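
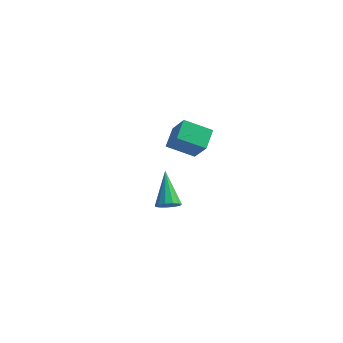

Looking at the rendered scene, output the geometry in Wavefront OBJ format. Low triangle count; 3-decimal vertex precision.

v 1.023 -4.676 0.518
v 1.528 -4.249 0.291
v 0.317 -3.124 1.862
v 1.217 -4.187 0.056
v 0.844 -4.281 -0.031
v 0.528 -4.5 0.055
v 0.369 -4.774 0.289
v 0.417 -5.018 0.596
v 0.657 -5.153 0.877
v 1.014 -5.136 1.045
v 1.373 -4.973 1.046
v 1.621 -4.716 0.879
v 1.679 -4.446 0.597
v 0.043 2.574 -1.632
v -1.524 2.198 -0.875
v 0.022 3.817 -1.057
v -1.545 3.441 -0.301
v 0.925 1.899 -0.139
v -0.642 1.523 0.617
v 0.904 3.142 0.435
v -0.663 2.766 1.192
f 2 1 4
f 2 4 3
f 4 1 5
f 4 5 3
f 5 1 6
f 5 6 3
f 6 1 7
f 6 7 3
f 7 1 8
f 7 8 3
f 8 1 9
f 8 9 3
f 9 1 10
f 9 10 3
f 10 1 11
f 10 11 3
f 11 1 12
f 11 12 3
f 12 1 13
f 12 13 3
f 13 1 2
f 13 2 3
f 15 17 14
f 18 15 14
f 14 17 16
f 16 18 14
f 15 21 17
f 19 15 18
f 19 21 15
f 17 21 16
f 20 18 16
f 16 21 20
f 20 19 18
f 21 19 20



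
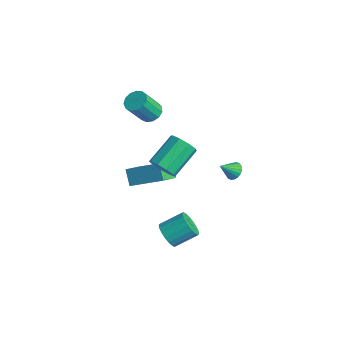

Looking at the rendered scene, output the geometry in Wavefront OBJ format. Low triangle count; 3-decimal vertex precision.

v -2.776 -1.871 2.093
v -2.073 -1.777 2.122
v -2.001 -2.755 3.536
v -2.704 -2.849 3.507
v -2.235 -1.48 2.336
v -2.163 -2.458 3.749
v -2.569 -1.308 2.472
v -2.497 -2.285 3.886
v -2.969 -1.314 2.488
v -2.897 -2.291 3.902
v -3.308 -1.497 2.379
v -3.235 -2.474 3.793
v -3.477 -1.799 2.179
v -3.405 -2.776 3.593
v -3.424 -2.124 1.952
v -3.352 -3.101 3.365
v -3.166 -2.369 1.769
v -3.093 -3.346 3.183
v -2.783 -2.455 1.69
v -2.711 -3.433 3.103
v -2.399 -2.357 1.738
v -2.326 -3.334 3.152
v -2.134 -2.104 1.9
v -2.062 -3.081 3.313
v -0.88 -2.274 -1.122
v -0.635 -2.672 -0.399
v -1.155 -1.023 0.684
v -1.4 -0.626 -0.038
v -0.182 -2.377 -0.63
v -0.702 -0.728 0.453
v -0.055 -2.034 -1.091
v -0.575 -0.386 -0.008
v -0.314 -1.803 -1.566
v -0.834 -0.155 -0.483
v -0.838 -1.793 -1.833
v -1.358 -0.145 -0.75
v -1.382 -2.008 -1.767
v -1.902 -0.36 -0.684
v -1.691 -2.347 -1.399
v -2.211 -0.699 -0.316
v -1.62 -2.653 -0.901
v -2.14 -1.004 0.182
v -1.203 -2.781 -0.506
v -1.723 -1.132 0.577
v -3.723 -1.905 -4.791
v -3.194 -3.015 -4.121
v -4.448 -1.752 -3.965
v -3.92 -2.862 -3.295
v -2.28 -0.598 -3.765
v -1.752 -1.708 -3.095
v -3.006 -0.445 -2.939
v -2.477 -1.555 -2.269
v 3.304 -4.35 -2.448
v 3.817 -4.783 -2.012
v 4.189 -3.602 -1.277
v 3.676 -3.17 -1.712
v 4.017 -4.676 -2.286
v 4.389 -3.495 -1.551
v 4.076 -4.503 -2.592
v 4.448 -3.323 -1.857
v 3.982 -4.301 -2.87
v 4.354 -3.12 -2.134
v 3.754 -4.109 -3.064
v 4.126 -2.928 -2.328
v 3.437 -3.964 -3.135
v 3.808 -2.783 -2.4
v 3.093 -3.896 -3.071
v 3.465 -2.715 -2.336
v 2.791 -3.918 -2.883
v 3.163 -2.737 -2.148
v 2.591 -4.025 -2.609
v 2.963 -2.844 -1.874
v 2.532 -4.197 -2.303
v 2.904 -3.017 -1.568
v 2.626 -4.4 -2.026
v 2.998 -3.219 -1.29
v 2.854 -4.592 -1.832
v 3.226 -3.411 -1.096
v 3.172 -4.737 -1.76
v 3.543 -3.556 -1.025
v 3.515 -4.805 -1.824
v 3.887 -3.624 -1.089
v 1.778 0.591 -0.535
v 2.349 0.496 -0.569
v 1.682 -0.231 0.175
v 2.33 0.665 -0.375
v 2.202 0.82 -0.213
v 1.99 0.929 -0.115
v 1.736 0.972 -0.1
v 1.49 0.939 -0.171
v 1.301 0.837 -0.314
v 1.206 0.686 -0.501
v 1.225 0.516 -0.695
v 1.353 0.362 -0.857
v 1.565 0.252 -0.955
v 1.82 0.21 -0.97
v 2.065 0.243 -0.899
v 2.254 0.345 -0.756
f 2 1 5
f 2 5 3
f 3 5 6
f 3 6 4
f 5 1 7
f 5 7 6
f 6 7 8
f 6 8 4
f 7 1 9
f 7 9 8
f 8 9 10
f 8 10 4
f 9 1 11
f 9 11 10
f 10 11 12
f 10 12 4
f 11 1 13
f 11 13 12
f 12 13 14
f 12 14 4
f 13 1 15
f 13 15 14
f 14 15 16
f 14 16 4
f 15 1 17
f 15 17 16
f 16 17 18
f 16 18 4
f 17 1 19
f 17 19 18
f 18 19 20
f 18 20 4
f 19 1 21
f 19 21 20
f 20 21 22
f 20 22 4
f 21 1 23
f 21 23 22
f 22 23 24
f 22 24 4
f 23 1 2
f 23 2 24
f 24 2 3
f 24 3 4
f 26 25 29
f 26 29 27
f 27 29 30
f 27 30 28
f 29 25 31
f 29 31 30
f 30 31 32
f 30 32 28
f 31 25 33
f 31 33 32
f 32 33 34
f 32 34 28
f 33 25 35
f 33 35 34
f 34 35 36
f 34 36 28
f 35 25 37
f 35 37 36
f 36 37 38
f 36 38 28
f 37 25 39
f 37 39 38
f 38 39 40
f 38 40 28
f 39 25 41
f 39 41 40
f 40 41 42
f 40 42 28
f 41 25 43
f 41 43 42
f 42 43 44
f 42 44 28
f 43 25 26
f 43 26 44
f 44 26 27
f 44 27 28
f 46 48 45
f 49 46 45
f 45 48 47
f 47 49 45
f 46 52 48
f 50 46 49
f 50 52 46
f 48 52 47
f 51 49 47
f 47 52 51
f 51 50 49
f 52 50 51
f 54 53 57
f 54 57 55
f 55 57 58
f 55 58 56
f 57 53 59
f 57 59 58
f 58 59 60
f 58 60 56
f 59 53 61
f 59 61 60
f 60 61 62
f 60 62 56
f 61 53 63
f 61 63 62
f 62 63 64
f 62 64 56
f 63 53 65
f 63 65 64
f 64 65 66
f 64 66 56
f 65 53 67
f 65 67 66
f 66 67 68
f 66 68 56
f 67 53 69
f 67 69 68
f 68 69 70
f 68 70 56
f 69 53 71
f 69 71 70
f 70 71 72
f 70 72 56
f 71 53 73
f 71 73 72
f 72 73 74
f 72 74 56
f 73 53 75
f 73 75 74
f 74 75 76
f 74 76 56
f 75 53 77
f 75 77 76
f 76 77 78
f 76 78 56
f 77 53 79
f 77 79 78
f 78 79 80
f 78 80 56
f 79 53 81
f 79 81 80
f 80 81 82
f 80 82 56
f 81 53 54
f 81 54 82
f 82 54 55
f 82 55 56
f 84 83 86
f 84 86 85
f 86 83 87
f 86 87 85
f 87 83 88
f 87 88 85
f 88 83 89
f 88 89 85
f 89 83 90
f 89 90 85
f 90 83 91
f 90 91 85
f 91 83 92
f 91 92 85
f 92 83 93
f 92 93 85
f 93 83 94
f 93 94 85
f 94 83 95
f 94 95 85
f 95 83 96
f 95 96 85
f 96 83 97
f 96 97 85
f 97 83 98
f 97 98 85
f 98 83 84
f 98 84 85



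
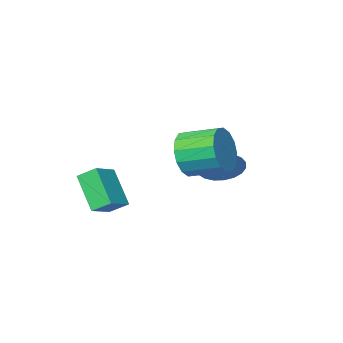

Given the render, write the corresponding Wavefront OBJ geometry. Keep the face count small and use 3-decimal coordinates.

v 2.764 -3.093 -2.24
v 2.688 -4.335 -0.885
v 3.816 -2.612 -1.74
v 3.74 -3.854 -0.385
v 3.28 -3.686 -2.755
v 3.204 -4.928 -1.4
v 4.332 -3.205 -2.255
v 4.256 -4.447 -0.9
v 1.171 -1.548 0.601
v 1.751 -1.438 1.505
v 0.81 -0.242 1.964
v 0.229 -0.352 1.059
v 1.998 -1.102 1.133
v 1.056 0.095 1.591
v 2.023 -0.885 0.618
v 1.081 0.312 1.077
v 1.819 -0.846 0.099
v 0.878 0.351 0.558
v 1.442 -0.995 -0.286
v 0.501 0.202 0.173
v 0.992 -1.292 -0.433
v 0.051 -0.095 0.026
v 0.59 -1.658 -0.304
v -0.351 -0.462 0.155
v 0.344 -1.995 0.069
v -0.598 -0.798 0.527
v 0.319 -2.212 0.583
v -0.623 -1.015 1.042
v 0.522 -2.251 1.102
v -0.419 -1.054 1.561
v 0.899 -2.102 1.487
v -0.042 -0.905 1.946
v 1.349 -1.805 1.634
v 0.408 -0.608 2.093
v -1.094 -2.61 -0.983
v -0.59 -2.431 -0.15
v -1.626 -3.75 -0.417
v -0.943 -2.232 -0.081
v -1.322 -2.098 -0.167
v -1.662 -2.052 -0.395
v -1.904 -2.103 -0.724
v -2.005 -2.242 -1.098
v -1.949 -2.444 -1.453
v -1.745 -2.675 -1.726
v -1.429 -2.894 -1.87
v -1.054 -3.065 -1.862
v -0.686 -3.157 -1.701
v -0.389 -3.154 -1.416
v -0.214 -3.057 -1.057
v -0.19 -2.883 -0.684
v -0.323 -2.662 -0.364
f 2 4 1
f 5 2 1
f 1 4 3
f 3 5 1
f 2 8 4
f 6 2 5
f 6 8 2
f 4 8 3
f 7 5 3
f 3 8 7
f 7 6 5
f 8 6 7
f 10 9 13
f 10 13 11
f 11 13 14
f 11 14 12
f 13 9 15
f 13 15 14
f 14 15 16
f 14 16 12
f 15 9 17
f 15 17 16
f 16 17 18
f 16 18 12
f 17 9 19
f 17 19 18
f 18 19 20
f 18 20 12
f 19 9 21
f 19 21 20
f 20 21 22
f 20 22 12
f 21 9 23
f 21 23 22
f 22 23 24
f 22 24 12
f 23 9 25
f 23 25 24
f 24 25 26
f 24 26 12
f 25 9 27
f 25 27 26
f 26 27 28
f 26 28 12
f 27 9 29
f 27 29 28
f 28 29 30
f 28 30 12
f 29 9 31
f 29 31 30
f 30 31 32
f 30 32 12
f 31 9 33
f 31 33 32
f 32 33 34
f 32 34 12
f 33 9 10
f 33 10 34
f 34 10 11
f 34 11 12
f 36 35 38
f 36 38 37
f 38 35 39
f 38 39 37
f 39 35 40
f 39 40 37
f 40 35 41
f 40 41 37
f 41 35 42
f 41 42 37
f 42 35 43
f 42 43 37
f 43 35 44
f 43 44 37
f 44 35 45
f 44 45 37
f 45 35 46
f 45 46 37
f 46 35 47
f 46 47 37
f 47 35 48
f 47 48 37
f 48 35 49
f 48 49 37
f 49 35 50
f 49 50 37
f 50 35 51
f 50 51 37
f 51 35 36
f 51 36 37



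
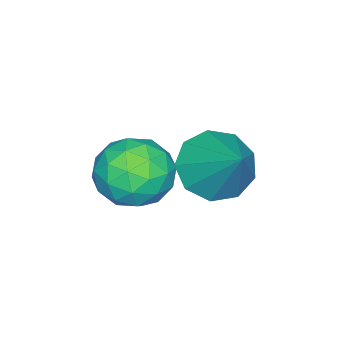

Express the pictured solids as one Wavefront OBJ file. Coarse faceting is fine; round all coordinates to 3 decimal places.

v -2.376 3.33 -0.323
v -1.848 3.515 -0.823
v -1.784 4.15 0.603
v -2.244 3.839 -0.858
v -2.701 3.926 -0.642
v -3.006 3.734 -0.277
v -3.016 3.353 0.067
v -2.726 2.962 0.228
v -2.273 2.743 0.132
v -1.867 2.799 -0.177
v -1.699 3.104 -0.554
v -2.242 2.622 -0.572
v -1.481 2.528 -0.389
v -2.279 1.432 -1.031
v -1.518 1.338 -0.848
v -2.058 1.395 -0.275
v -2.035 2.131 0.008
v -1.725 1.829 -1.428
v -1.702 2.565 -1.145
v -1.162 2.037 -0.918
v -1.367 1.769 -0.205
v -2.393 2.191 -1.215
v -2.598 1.923 -0.502
v -1.858 2.679 -0.44
v -1.902 1.281 -0.98
v -2.219 1.314 -0.643
v -1.772 1.259 -0.536
v -2.183 2.446 -0.207
v -1.736 2.39 -0.099
v -2.075 1.725 -0.032
v -2.024 1.57 -1.321
v -1.577 1.514 -1.213
v -1.988 2.701 -0.884
v -1.541 2.646 -0.777
v -1.685 2.235 -1.388
v -1.223 2.336 -0.643
v -1.245 1.636 -0.913
v -1.367 1.925 -1.254
v -1.353 2.358 -1.088
v -1.344 2.178 -0.224
v -1.366 1.478 -0.494
v -1.683 1.512 -0.158
v -1.669 1.944 0.009
v -1.156 1.89 -0.535
v -2.394 2.482 -0.926
v -2.416 1.782 -1.196
v -2.091 2.016 -1.429
v -2.077 2.448 -1.262
v -2.515 2.324 -0.507
v -2.537 1.624 -0.777
v -2.407 1.602 -0.332
v -2.393 2.035 -0.166
v -2.604 2.07 -0.885
f 2 1 4
f 2 4 3
f 4 1 5
f 4 5 3
f 5 1 6
f 5 6 3
f 6 1 7
f 6 7 3
f 7 1 8
f 7 8 3
f 8 1 9
f 8 9 3
f 9 1 10
f 9 10 3
f 10 1 11
f 10 11 3
f 11 1 2
f 11 2 3
f 12 49 28
f 49 23 52
f 28 52 17
f 49 52 28
f 12 28 24
f 28 17 29
f 24 29 13
f 28 29 24
f 12 24 33
f 24 13 34
f 33 34 19
f 24 34 33
f 12 33 45
f 33 19 48
f 45 48 22
f 33 48 45
f 12 45 49
f 45 22 53
f 49 53 23
f 45 53 49
f 13 29 40
f 29 17 43
f 40 43 21
f 29 43 40
f 17 52 30
f 52 23 51
f 30 51 16
f 52 51 30
f 23 53 50
f 53 22 46
f 50 46 14
f 53 46 50
f 22 48 47
f 48 19 35
f 47 35 18
f 48 35 47
f 19 34 39
f 34 13 36
f 39 36 20
f 34 36 39
f 15 41 27
f 41 21 42
f 27 42 16
f 41 42 27
f 15 27 25
f 27 16 26
f 25 26 14
f 27 26 25
f 15 25 32
f 25 14 31
f 32 31 18
f 25 31 32
f 15 32 37
f 32 18 38
f 37 38 20
f 32 38 37
f 15 37 41
f 37 20 44
f 41 44 21
f 37 44 41
f 16 42 30
f 42 21 43
f 30 43 17
f 42 43 30
f 14 26 50
f 26 16 51
f 50 51 23
f 26 51 50
f 18 31 47
f 31 14 46
f 47 46 22
f 31 46 47
f 20 38 39
f 38 18 35
f 39 35 19
f 38 35 39
f 21 44 40
f 44 20 36
f 40 36 13
f 44 36 40



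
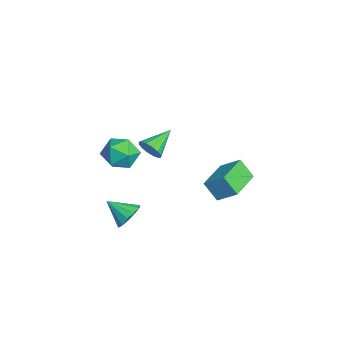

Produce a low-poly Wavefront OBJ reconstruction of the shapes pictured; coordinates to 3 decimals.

v 3.846 -1.741 -2.228
v 4.366 -1.507 -1.611
v 3.314 -2.759 -1.392
v 3.97 -1.254 -1.555
v 3.534 -1.155 -1.712
v 3.198 -1.243 -2.033
v 3.067 -1.489 -2.416
v 3.183 -1.814 -2.739
v 3.51 -2.117 -2.899
v 3.943 -2.3 -2.847
v 4.345 -2.305 -2.598
v 4.589 -2.132 -2.231
v 4.597 -1.834 -1.863
v -3.22 -0.84 -3.423
v -2.702 -0.362 -2.56
v -2.998 -2.458 -2.66
v -2.48 -1.98 -1.797
v -3.572 -1.819 -1.95
v -3.709 -0.818 -2.422
v -1.991 -2.002 -2.798
v -2.128 -1.001 -3.27
v -1.942 -1.08 -2.174
v -2.919 -0.967 -1.65
v -2.781 -1.853 -3.57
v -3.758 -1.74 -3.046
v 0.644 3.913 -2.8
v 0.203 3.304 -1.801
v 1.201 4.81 -2.008
v 0.76 4.201 -1.009
v 2.34 2.799 -2.731
v 1.899 2.19 -1.732
v 2.897 3.696 -1.939
v 2.456 3.087 -0.94
v 0.375 -0.279 -0.062
v 0.846 -0.212 0.478
v -0.575 0.899 0.622
v 0.961 0.031 0.219
v 0.918 0.19 -0.115
v 0.73 0.225 -0.435
v 0.447 0.124 -0.655
v 0.144 -0.085 -0.716
v -0.097 -0.345 -0.602
v -0.212 -0.588 -0.344
v -0.169 -0.748 -0.01
v 0.019 -0.782 0.31
v 0.303 -0.681 0.53
v 0.605 -0.473 0.592
f 2 1 4
f 2 4 3
f 4 1 5
f 4 5 3
f 5 1 6
f 5 6 3
f 6 1 7
f 6 7 3
f 7 1 8
f 7 8 3
f 8 1 9
f 8 9 3
f 9 1 10
f 9 10 3
f 10 1 11
f 10 11 3
f 11 1 12
f 11 12 3
f 12 1 13
f 12 13 3
f 13 1 2
f 13 2 3
f 14 25 19
f 14 19 15
f 14 15 21
f 14 21 24
f 14 24 25
f 15 19 23
f 19 25 18
f 25 24 16
f 24 21 20
f 21 15 22
f 17 23 18
f 17 18 16
f 17 16 20
f 17 20 22
f 17 22 23
f 18 23 19
f 16 18 25
f 20 16 24
f 22 20 21
f 23 22 15
f 27 29 26
f 30 27 26
f 26 29 28
f 28 30 26
f 27 33 29
f 31 27 30
f 31 33 27
f 29 33 28
f 32 30 28
f 28 33 32
f 32 31 30
f 33 31 32
f 35 34 37
f 35 37 36
f 37 34 38
f 37 38 36
f 38 34 39
f 38 39 36
f 39 34 40
f 39 40 36
f 40 34 41
f 40 41 36
f 41 34 42
f 41 42 36
f 42 34 43
f 42 43 36
f 43 34 44
f 43 44 36
f 44 34 45
f 44 45 36
f 45 34 46
f 45 46 36
f 46 34 47
f 46 47 36
f 47 34 35
f 47 35 36



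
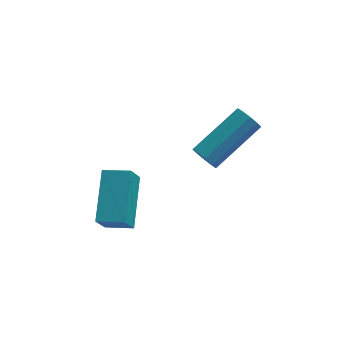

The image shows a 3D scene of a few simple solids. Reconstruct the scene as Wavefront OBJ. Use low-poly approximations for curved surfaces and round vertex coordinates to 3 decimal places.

v 0.166 -2.412 -1.884
v 0.514 -0.753 -0.899
v -0.753 -2.118 -2.055
v -0.405 -0.459 -1.07
v 0.485 -1.941 -2.79
v 0.833 -0.282 -1.805
v -0.434 -1.647 -2.961
v -0.086 0.012 -1.976
v 2.724 -2.008 0.853
v 3.062 -2.175 0.494
v 4.593 -1.179 1.468
v 4.256 -1.012 1.827
v 2.942 -1.893 0.394
v 4.473 -0.898 1.369
v 2.739 -1.656 0.47
v 4.27 -0.661 1.445
v 2.531 -1.552 0.692
v 4.062 -0.557 1.667
v 2.396 -1.623 0.975
v 3.928 -0.628 1.95
v 2.387 -1.841 1.212
v 3.918 -0.845 2.186
v 2.507 -2.122 1.311
v 4.038 -1.127 2.286
v 2.71 -2.359 1.235
v 4.241 -1.364 2.21
v 2.918 -2.463 1.013
v 4.449 -1.468 1.988
v 3.052 -2.392 0.73
v 4.584 -1.397 1.705
f 2 4 1
f 5 2 1
f 1 4 3
f 3 5 1
f 2 8 4
f 6 2 5
f 6 8 2
f 4 8 3
f 7 5 3
f 3 8 7
f 7 6 5
f 8 6 7
f 10 9 13
f 10 13 11
f 11 13 14
f 11 14 12
f 13 9 15
f 13 15 14
f 14 15 16
f 14 16 12
f 15 9 17
f 15 17 16
f 16 17 18
f 16 18 12
f 17 9 19
f 17 19 18
f 18 19 20
f 18 20 12
f 19 9 21
f 19 21 20
f 20 21 22
f 20 22 12
f 21 9 23
f 21 23 22
f 22 23 24
f 22 24 12
f 23 9 25
f 23 25 24
f 24 25 26
f 24 26 12
f 25 9 27
f 25 27 26
f 26 27 28
f 26 28 12
f 27 9 29
f 27 29 28
f 28 29 30
f 28 30 12
f 29 9 10
f 29 10 30
f 30 10 11
f 30 11 12



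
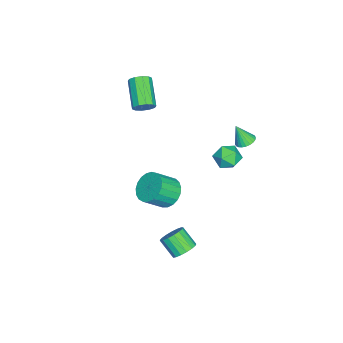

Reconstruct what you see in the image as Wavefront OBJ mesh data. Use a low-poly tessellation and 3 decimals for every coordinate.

v -2.609 -3.628 1.305
v -2.228 -4.112 1.54
v -3.71 -4.797 2.531
v -4.091 -4.312 2.295
v -2.202 -3.796 1.797
v -3.685 -4.481 2.787
v -2.332 -3.415 1.865
v -3.815 -4.1 2.856
v -2.568 -3.116 1.719
v -4.05 -3.801 2.71
v -2.819 -3.012 1.415
v -4.302 -3.697 2.406
v -2.99 -3.143 1.069
v -4.472 -3.828 2.06
v -3.015 -3.459 0.813
v -4.498 -4.144 1.803
v -2.885 -3.84 0.744
v -4.368 -4.525 1.735
v -2.65 -4.139 0.89
v -4.132 -4.824 1.881
v -2.398 -4.243 1.194
v -3.881 -4.928 2.185
v -1.964 2.159 0.465
v -1.565 1.757 0.267
v -1.936 1.621 1.615
v -1.424 1.928 0.344
v -1.365 2.133 0.439
v -1.397 2.343 0.537
v -1.516 2.525 0.625
v -1.703 2.651 0.689
v -1.929 2.702 0.718
v -2.161 2.67 0.709
v -2.363 2.561 0.663
v -2.504 2.391 0.586
v -2.563 2.185 0.492
v -2.53 1.975 0.393
v -2.412 1.793 0.305
v -2.225 1.667 0.241
v -1.998 1.616 0.212
v -1.767 1.648 0.221
v -1.653 1.667 0.192
v -0.869 1.919 0.41
v -1.131 0.961 -0.87
v -0.347 1.213 -0.652
v -0.772 0.666 -0.156
v -1.094 1.103 0.501
v -0.906 1.777 -0.961
v -1.228 2.214 -0.304
v -0.407 1.987 -0.303
v -0.324 1.301 0.195
v -1.676 1.579 -0.655
v -1.593 0.893 -0.157
v 2.25 -0.889 -0.898
v 3.03 -0.384 -1.039
v 3.731 -1.207 -0.102
v 2.95 -1.711 0.038
v 2.861 -0.192 -0.743
v 3.562 -1.015 0.193
v 2.586 -0.12 -0.475
v 3.287 -0.943 0.462
v 2.253 -0.181 -0.279
v 2.954 -1.004 0.657
v 1.92 -0.365 -0.191
v 2.62 -1.188 0.745
v 1.643 -0.639 -0.225
v 2.344 -1.462 0.712
v 1.472 -0.956 -0.375
v 2.172 -1.779 0.561
v 1.434 -1.262 -0.616
v 2.135 -2.085 0.32
v 1.538 -1.503 -0.906
v 2.239 -2.326 0.031
v 1.765 -1.638 -1.194
v 2.466 -2.461 -0.258
v 2.076 -1.643 -1.431
v 2.776 -2.466 -0.495
v 2.416 -1.518 -1.576
v 3.117 -2.341 -0.64
v 2.728 -1.284 -1.604
v 3.429 -2.107 -0.668
v 2.957 -0.982 -1.51
v 3.658 -1.805 -0.573
v 3.064 -0.663 -1.31
v 3.765 -1.486 -0.373
v 3.69 0.416 -4.171
v 4.35 0.429 -3.86
v 3.97 -0.383 -3.018
v 3.31 -0.396 -3.329
v 4.175 0.683 -3.695
v 3.795 -0.13 -2.853
v 3.889 0.875 -3.639
v 3.509 0.062 -2.797
v 3.557 0.962 -3.705
v 3.177 0.149 -2.863
v 3.255 0.924 -3.877
v 2.875 0.112 -3.035
v 3.054 0.77 -4.117
v 2.674 -0.043 -3.275
v 2.998 0.534 -4.369
v 2.617 -0.278 -3.528
v 3.1 0.272 -4.576
v 2.72 -0.54 -3.734
v 3.338 0.043 -4.69
v 2.958 -0.769 -3.848
v 3.656 -0.101 -4.685
v 3.276 -0.913 -3.843
v 3.982 -0.126 -4.562
v 3.602 -0.939 -3.721
v 4.242 -0.027 -4.35
v 3.861 -0.84 -3.508
v 4.374 0.173 -4.096
v 3.994 -0.639 -3.255
f 2 1 5
f 2 5 3
f 3 5 6
f 3 6 4
f 5 1 7
f 5 7 6
f 6 7 8
f 6 8 4
f 7 1 9
f 7 9 8
f 8 9 10
f 8 10 4
f 9 1 11
f 9 11 10
f 10 11 12
f 10 12 4
f 11 1 13
f 11 13 12
f 12 13 14
f 12 14 4
f 13 1 15
f 13 15 14
f 14 15 16
f 14 16 4
f 15 1 17
f 15 17 16
f 16 17 18
f 16 18 4
f 17 1 19
f 17 19 18
f 18 19 20
f 18 20 4
f 19 1 21
f 19 21 20
f 20 21 22
f 20 22 4
f 21 1 2
f 21 2 22
f 22 2 3
f 22 3 4
f 24 23 26
f 24 26 25
f 26 23 27
f 26 27 25
f 27 23 28
f 27 28 25
f 28 23 29
f 28 29 25
f 29 23 30
f 29 30 25
f 30 23 31
f 30 31 25
f 31 23 32
f 31 32 25
f 32 23 33
f 32 33 25
f 33 23 34
f 33 34 25
f 34 23 35
f 34 35 25
f 35 23 36
f 35 36 25
f 36 23 37
f 36 37 25
f 37 23 38
f 37 38 25
f 38 23 39
f 38 39 25
f 39 23 40
f 39 40 25
f 40 23 24
f 40 24 25
f 41 52 46
f 41 46 42
f 41 42 48
f 41 48 51
f 41 51 52
f 42 46 50
f 46 52 45
f 52 51 43
f 51 48 47
f 48 42 49
f 44 50 45
f 44 45 43
f 44 43 47
f 44 47 49
f 44 49 50
f 45 50 46
f 43 45 52
f 47 43 51
f 49 47 48
f 50 49 42
f 54 53 57
f 54 57 55
f 55 57 58
f 55 58 56
f 57 53 59
f 57 59 58
f 58 59 60
f 58 60 56
f 59 53 61
f 59 61 60
f 60 61 62
f 60 62 56
f 61 53 63
f 61 63 62
f 62 63 64
f 62 64 56
f 63 53 65
f 63 65 64
f 64 65 66
f 64 66 56
f 65 53 67
f 65 67 66
f 66 67 68
f 66 68 56
f 67 53 69
f 67 69 68
f 68 69 70
f 68 70 56
f 69 53 71
f 69 71 70
f 70 71 72
f 70 72 56
f 71 53 73
f 71 73 72
f 72 73 74
f 72 74 56
f 73 53 75
f 73 75 74
f 74 75 76
f 74 76 56
f 75 53 77
f 75 77 76
f 76 77 78
f 76 78 56
f 77 53 79
f 77 79 78
f 78 79 80
f 78 80 56
f 79 53 81
f 79 81 80
f 80 81 82
f 80 82 56
f 81 53 83
f 81 83 82
f 82 83 84
f 82 84 56
f 83 53 54
f 83 54 84
f 84 54 55
f 84 55 56
f 86 85 89
f 86 89 87
f 87 89 90
f 87 90 88
f 89 85 91
f 89 91 90
f 90 91 92
f 90 92 88
f 91 85 93
f 91 93 92
f 92 93 94
f 92 94 88
f 93 85 95
f 93 95 94
f 94 95 96
f 94 96 88
f 95 85 97
f 95 97 96
f 96 97 98
f 96 98 88
f 97 85 99
f 97 99 98
f 98 99 100
f 98 100 88
f 99 85 101
f 99 101 100
f 100 101 102
f 100 102 88
f 101 85 103
f 101 103 102
f 102 103 104
f 102 104 88
f 103 85 105
f 103 105 104
f 104 105 106
f 104 106 88
f 105 85 107
f 105 107 106
f 106 107 108
f 106 108 88
f 107 85 109
f 107 109 108
f 108 109 110
f 108 110 88
f 109 85 111
f 109 111 110
f 110 111 112
f 110 112 88
f 111 85 86
f 111 86 112
f 112 86 87
f 112 87 88



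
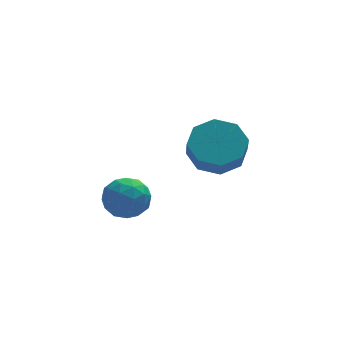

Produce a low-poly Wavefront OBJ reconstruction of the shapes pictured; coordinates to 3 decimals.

v 3.023 3.265 3.266
v 3.845 3.771 3.727
v 3.72 3.2 4.576
v 2.897 2.695 4.114
v 3.129 4.141 3.87
v 3.004 3.571 4.719
v 2.351 3.999 3.659
v 2.225 3.429 4.508
v 1.966 3.427 3.218
v 1.84 2.856 4.066
v 2.2 2.76 2.804
v 2.075 2.189 3.653
v 2.916 2.389 2.661
v 2.791 1.819 3.51
v 3.695 2.531 2.872
v 3.569 1.961 3.721
v 4.08 3.104 3.314
v 3.954 2.533 4.162
v -0.254 1.044 3.816
v 0.06 0.673 3.079
v -1.58 0.667 3.441
v -1.266 0.296 2.704
v -1.091 -0.067 3.49
v -0.271 0.166 3.722
v -1.249 1.174 2.798
v -0.429 1.407 3.03
v -0.555 0.753 2.45
v -0.457 -0.013 2.877
v -1.063 1.353 3.643
v -0.965 0.587 4.07
v 0.02 0.892 3.48
v -1.54 0.448 3.04
v -1.437 0.235 3.502
v -1.252 0.017 3.068
v -0.175 0.594 3.858
v 0.009 0.376 3.425
v -0.667 -0.059 3.666
v -1.529 0.964 3.095
v -1.345 0.746 2.662
v -0.268 1.323 3.452
v -0.083 1.105 3.018
v -0.853 1.399 2.854
v -0.157 0.721 2.677
v -0.937 0.499 2.457
v -0.927 1.015 2.512
v -0.445 1.152 2.649
v -0.1 0.27 2.928
v -0.879 0.048 2.708
v -0.776 -0.165 3.17
v -0.295 -0.028 3.306
v -0.461 0.317 2.559
v -0.641 1.292 3.812
v -1.42 1.07 3.592
v -1.225 1.368 3.214
v -0.744 1.505 3.35
v -0.583 0.841 4.063
v -1.363 0.619 3.843
v -1.075 0.188 3.871
v -0.593 0.325 4.008
v -1.059 1.023 3.961
f 2 1 5
f 2 5 3
f 3 5 6
f 3 6 4
f 5 1 7
f 5 7 6
f 6 7 8
f 6 8 4
f 7 1 9
f 7 9 8
f 8 9 10
f 8 10 4
f 9 1 11
f 9 11 10
f 10 11 12
f 10 12 4
f 11 1 13
f 11 13 12
f 12 13 14
f 12 14 4
f 13 1 15
f 13 15 14
f 14 15 16
f 14 16 4
f 15 1 17
f 15 17 16
f 16 17 18
f 16 18 4
f 17 1 2
f 17 2 18
f 18 2 3
f 18 3 4
f 19 56 35
f 56 30 59
f 35 59 24
f 56 59 35
f 19 35 31
f 35 24 36
f 31 36 20
f 35 36 31
f 19 31 40
f 31 20 41
f 40 41 26
f 31 41 40
f 19 40 52
f 40 26 55
f 52 55 29
f 40 55 52
f 19 52 56
f 52 29 60
f 56 60 30
f 52 60 56
f 20 36 47
f 36 24 50
f 47 50 28
f 36 50 47
f 24 59 37
f 59 30 58
f 37 58 23
f 59 58 37
f 30 60 57
f 60 29 53
f 57 53 21
f 60 53 57
f 29 55 54
f 55 26 42
f 54 42 25
f 55 42 54
f 26 41 46
f 41 20 43
f 46 43 27
f 41 43 46
f 22 48 34
f 48 28 49
f 34 49 23
f 48 49 34
f 22 34 32
f 34 23 33
f 32 33 21
f 34 33 32
f 22 32 39
f 32 21 38
f 39 38 25
f 32 38 39
f 22 39 44
f 39 25 45
f 44 45 27
f 39 45 44
f 22 44 48
f 44 27 51
f 48 51 28
f 44 51 48
f 23 49 37
f 49 28 50
f 37 50 24
f 49 50 37
f 21 33 57
f 33 23 58
f 57 58 30
f 33 58 57
f 25 38 54
f 38 21 53
f 54 53 29
f 38 53 54
f 27 45 46
f 45 25 42
f 46 42 26
f 45 42 46
f 28 51 47
f 51 27 43
f 47 43 20
f 51 43 47



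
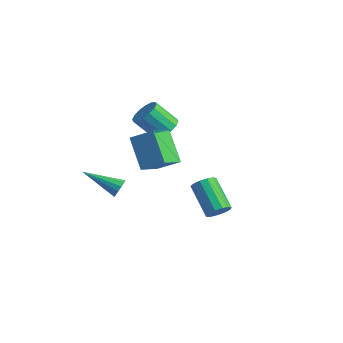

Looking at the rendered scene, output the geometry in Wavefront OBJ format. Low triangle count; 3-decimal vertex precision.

v 2.924 -0.574 1.541
v 3.298 -0.704 2.094
v 1.791 -0.217 3.231
v 1.416 -0.086 2.679
v 3.354 -0.335 2.01
v 1.847 0.152 3.147
v 3.274 -0.041 1.778
v 1.767 0.446 2.915
v 3.082 0.084 1.47
v 1.575 0.571 2.607
v 2.84 -0 1.185
v 1.333 0.487 2.323
v 2.625 -0.266 1.014
v 1.117 0.221 2.151
v 2.504 -0.63 1.009
v 0.997 -0.143 2.147
v 2.516 -0.976 1.174
v 1.009 -0.488 2.311
v 2.658 -1.194 1.455
v 1.151 -0.707 2.593
v 2.884 -1.215 1.764
v 1.377 -0.728 2.901
v 3.123 -1.032 2.002
v 1.616 -0.545 3.139
v -3.124 -1.416 0.573
v -2.792 -1.631 0.997
v -4.856 -2.364 1.447
v -2.898 -1.341 1.102
v -3.076 -1.074 1.039
v -3.269 -0.915 0.828
v -3.416 -0.916 0.536
v -3.47 -1.075 0.256
v -3.414 -1.343 0.076
v -3.266 -1.633 0.055
v -3.073 -1.855 0.197
v -2.896 -1.937 0.459
v -2.791 -1.854 0.758
v -1.63 -1.382 2.746
v -2.96 -0.852 4.2
v -1.949 0.063 1.929
v -3.278 0.592 3.383
v -0.602 -0.752 3.457
v -1.931 -0.223 4.911
v -0.92 0.692 2.64
v -2.25 1.222 4.094
v -3.378 2.119 3.239
v -2.727 2.184 3.765
v -3.63 1.506 4.968
v -4.282 1.441 4.441
v -2.946 2.557 3.81
v -3.849 1.879 5.013
v -3.281 2.812 3.703
v -4.185 2.135 4.905
v -3.642 2.882 3.47
v -4.546 2.204 4.673
v -3.932 2.747 3.176
v -4.836 2.069 4.379
v -4.074 2.444 2.899
v -4.978 1.766 4.102
v -4.03 2.054 2.712
v -4.933 1.376 3.915
v -3.811 1.681 2.667
v -4.714 1.003 3.87
v -3.475 1.425 2.775
v -4.379 0.748 3.977
v -3.114 1.356 3.007
v -4.018 0.678 4.21
v -2.824 1.491 3.301
v -3.728 0.813 4.504
v -2.682 1.794 3.578
v -3.586 1.116 4.781
f 2 1 5
f 2 5 3
f 3 5 6
f 3 6 4
f 5 1 7
f 5 7 6
f 6 7 8
f 6 8 4
f 7 1 9
f 7 9 8
f 8 9 10
f 8 10 4
f 9 1 11
f 9 11 10
f 10 11 12
f 10 12 4
f 11 1 13
f 11 13 12
f 12 13 14
f 12 14 4
f 13 1 15
f 13 15 14
f 14 15 16
f 14 16 4
f 15 1 17
f 15 17 16
f 16 17 18
f 16 18 4
f 17 1 19
f 17 19 18
f 18 19 20
f 18 20 4
f 19 1 21
f 19 21 20
f 20 21 22
f 20 22 4
f 21 1 23
f 21 23 22
f 22 23 24
f 22 24 4
f 23 1 2
f 23 2 24
f 24 2 3
f 24 3 4
f 26 25 28
f 26 28 27
f 28 25 29
f 28 29 27
f 29 25 30
f 29 30 27
f 30 25 31
f 30 31 27
f 31 25 32
f 31 32 27
f 32 25 33
f 32 33 27
f 33 25 34
f 33 34 27
f 34 25 35
f 34 35 27
f 35 25 36
f 35 36 27
f 36 25 37
f 36 37 27
f 37 25 26
f 37 26 27
f 39 41 38
f 42 39 38
f 38 41 40
f 40 42 38
f 39 45 41
f 43 39 42
f 43 45 39
f 41 45 40
f 44 42 40
f 40 45 44
f 44 43 42
f 45 43 44
f 47 46 50
f 47 50 48
f 48 50 51
f 48 51 49
f 50 46 52
f 50 52 51
f 51 52 53
f 51 53 49
f 52 46 54
f 52 54 53
f 53 54 55
f 53 55 49
f 54 46 56
f 54 56 55
f 55 56 57
f 55 57 49
f 56 46 58
f 56 58 57
f 57 58 59
f 57 59 49
f 58 46 60
f 58 60 59
f 59 60 61
f 59 61 49
f 60 46 62
f 60 62 61
f 61 62 63
f 61 63 49
f 62 46 64
f 62 64 63
f 63 64 65
f 63 65 49
f 64 46 66
f 64 66 65
f 65 66 67
f 65 67 49
f 66 46 68
f 66 68 67
f 67 68 69
f 67 69 49
f 68 46 70
f 68 70 69
f 69 70 71
f 69 71 49
f 70 46 47
f 70 47 71
f 71 47 48
f 71 48 49



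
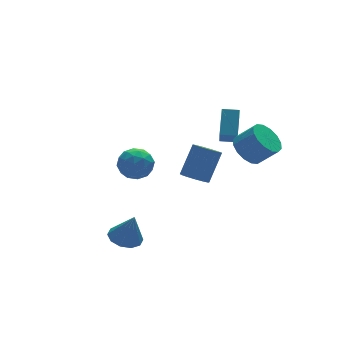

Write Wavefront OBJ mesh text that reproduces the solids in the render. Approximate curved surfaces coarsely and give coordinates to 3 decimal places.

v 2.427 -3.314 1.987
v 3.063 -2.479 1.977
v 3.909 -3.11 3.042
v 3.273 -3.946 3.053
v 2.683 -2.362 2.348
v 3.53 -2.993 3.413
v 2.235 -2.5 2.622
v 3.081 -3.132 3.688
v 1.838 -2.857 2.727
v 2.684 -3.488 3.792
v 1.599 -3.336 2.633
v 2.445 -3.967 3.698
v 1.581 -3.809 2.366
v 2.428 -4.44 3.431
v 1.791 -4.15 1.998
v 2.637 -4.781 3.063
v 2.17 -4.267 1.627
v 3.017 -4.898 2.692
v 2.619 -4.128 1.352
v 3.465 -4.76 2.418
v 3.016 -3.772 1.248
v 3.862 -4.403 2.313
v 3.255 -3.293 1.342
v 4.101 -3.924 2.407
v 3.272 -2.82 1.609
v 4.119 -3.451 2.674
v 3.17 -0.833 0.847
v 2.728 -1.685 2.013
v 2.348 -0.357 0.884
v 1.907 -1.209 2.05
v 3.893 0.329 1.97
v 3.452 -0.523 3.136
v 3.072 0.805 2.007
v 2.63 -0.047 3.173
v -1.548 3.482 -1.162
v -0.554 3.019 -1.028
v -1.806 2.501 -2.632
v -0.812 2.038 -2.498
v -1.628 1.811 -1.789
v -1.468 2.417 -0.88
v -0.892 3.103 -2.78
v -0.732 3.709 -1.871
v -0.149 2.785 -2.027
v -0.604 1.986 -1.415
v -1.756 3.534 -2.245
v -2.211 2.735 -1.633
v -1.028 3.336 -0.966
v -1.332 2.184 -2.694
v -1.811 2.05 -2.278
v -1.227 1.778 -2.199
v -1.565 2.983 -0.879
v -0.982 2.711 -0.8
v -1.612 2.001 -1.248
v -1.378 2.809 -2.86
v -0.795 2.537 -2.781
v -1.133 3.742 -1.461
v -0.549 3.47 -1.382
v -0.748 3.519 -2.412
v -0.206 2.927 -1.474
v -0.358 2.35 -2.339
v -0.405 2.976 -2.504
v -0.311 3.332 -1.97
v -0.474 2.458 -1.115
v -0.625 1.881 -1.979
v -1.104 1.748 -1.562
v -1.011 2.104 -1.028
v -0.235 2.32 -1.702
v -1.735 3.639 -1.681
v -1.886 3.062 -2.545
v -1.349 3.416 -2.632
v -1.256 3.772 -2.098
v -2.002 3.17 -1.321
v -2.154 2.593 -2.186
v -2.049 2.188 -1.69
v -1.955 2.544 -1.156
v -2.125 3.2 -1.958
v -3.861 -1.688 -3.996
v -2.924 -1.444 -4.151
v -3.479 -2.052 -2.264
v -3.222 -0.945 -3.981
v -3.764 -0.73 -3.816
v -4.343 -0.881 -3.72
v -4.737 -1.34 -3.73
v -4.797 -1.932 -3.841
v -4.499 -2.432 -4.011
v -3.958 -2.647 -4.176
v -3.379 -2.496 -4.271
v -2.984 -2.037 -4.262
v 0.72 -0.655 -1.431
v 1.41 -0.584 -1.906
v 2.489 0.045 -0.243
v 1.8 -0.025 0.231
v 1.192 -0.164 -1.924
v 2.272 0.465 -0.261
v 0.825 0.1 -1.785
v 1.904 0.73 -0.122
v 0.424 0.124 -1.534
v 1.503 0.754 0.129
v 0.118 -0.098 -1.251
v 1.197 0.531 0.412
v 0.002 -0.498 -1.025
v 1.081 0.132 0.638
v 0.115 -0.947 -0.928
v 1.194 -0.318 0.735
v 0.42 -1.304 -0.991
v 1.499 -0.674 0.672
v 0.82 -1.454 -1.194
v 1.899 -0.824 0.469
v 1.189 -1.351 -1.472
v 2.268 -0.721 0.191
v 1.409 -1.027 -1.737
v 2.488 -0.397 -0.074
f 2 1 5
f 2 5 3
f 3 5 6
f 3 6 4
f 5 1 7
f 5 7 6
f 6 7 8
f 6 8 4
f 7 1 9
f 7 9 8
f 8 9 10
f 8 10 4
f 9 1 11
f 9 11 10
f 10 11 12
f 10 12 4
f 11 1 13
f 11 13 12
f 12 13 14
f 12 14 4
f 13 1 15
f 13 15 14
f 14 15 16
f 14 16 4
f 15 1 17
f 15 17 16
f 16 17 18
f 16 18 4
f 17 1 19
f 17 19 18
f 18 19 20
f 18 20 4
f 19 1 21
f 19 21 20
f 20 21 22
f 20 22 4
f 21 1 23
f 21 23 22
f 22 23 24
f 22 24 4
f 23 1 25
f 23 25 24
f 24 25 26
f 24 26 4
f 25 1 2
f 25 2 26
f 26 2 3
f 26 3 4
f 28 30 27
f 31 28 27
f 27 30 29
f 29 31 27
f 28 34 30
f 32 28 31
f 32 34 28
f 30 34 29
f 33 31 29
f 29 34 33
f 33 32 31
f 34 32 33
f 35 72 51
f 72 46 75
f 51 75 40
f 72 75 51
f 35 51 47
f 51 40 52
f 47 52 36
f 51 52 47
f 35 47 56
f 47 36 57
f 56 57 42
f 47 57 56
f 35 56 68
f 56 42 71
f 68 71 45
f 56 71 68
f 35 68 72
f 68 45 76
f 72 76 46
f 68 76 72
f 36 52 63
f 52 40 66
f 63 66 44
f 52 66 63
f 40 75 53
f 75 46 74
f 53 74 39
f 75 74 53
f 46 76 73
f 76 45 69
f 73 69 37
f 76 69 73
f 45 71 70
f 71 42 58
f 70 58 41
f 71 58 70
f 42 57 62
f 57 36 59
f 62 59 43
f 57 59 62
f 38 64 50
f 64 44 65
f 50 65 39
f 64 65 50
f 38 50 48
f 50 39 49
f 48 49 37
f 50 49 48
f 38 48 55
f 48 37 54
f 55 54 41
f 48 54 55
f 38 55 60
f 55 41 61
f 60 61 43
f 55 61 60
f 38 60 64
f 60 43 67
f 64 67 44
f 60 67 64
f 39 65 53
f 65 44 66
f 53 66 40
f 65 66 53
f 37 49 73
f 49 39 74
f 73 74 46
f 49 74 73
f 41 54 70
f 54 37 69
f 70 69 45
f 54 69 70
f 43 61 62
f 61 41 58
f 62 58 42
f 61 58 62
f 44 67 63
f 67 43 59
f 63 59 36
f 67 59 63
f 78 77 80
f 78 80 79
f 80 77 81
f 80 81 79
f 81 77 82
f 81 82 79
f 82 77 83
f 82 83 79
f 83 77 84
f 83 84 79
f 84 77 85
f 84 85 79
f 85 77 86
f 85 86 79
f 86 77 87
f 86 87 79
f 87 77 88
f 87 88 79
f 88 77 78
f 88 78 79
f 90 89 93
f 90 93 91
f 91 93 94
f 91 94 92
f 93 89 95
f 93 95 94
f 94 95 96
f 94 96 92
f 95 89 97
f 95 97 96
f 96 97 98
f 96 98 92
f 97 89 99
f 97 99 98
f 98 99 100
f 98 100 92
f 99 89 101
f 99 101 100
f 100 101 102
f 100 102 92
f 101 89 103
f 101 103 102
f 102 103 104
f 102 104 92
f 103 89 105
f 103 105 104
f 104 105 106
f 104 106 92
f 105 89 107
f 105 107 106
f 106 107 108
f 106 108 92
f 107 89 109
f 107 109 108
f 108 109 110
f 108 110 92
f 109 89 111
f 109 111 110
f 110 111 112
f 110 112 92
f 111 89 90
f 111 90 112
f 112 90 91
f 112 91 92



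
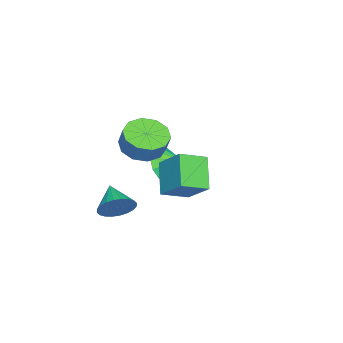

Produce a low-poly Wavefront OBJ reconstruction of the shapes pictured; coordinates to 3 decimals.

v -1.073 -1.062 -0.953
v -0.333 -1.459 -0.274
v -1.027 -0.178 -0.487
v -0.026 -1.226 -0.745
v -0.051 -0.941 -1.282
v -0.401 -0.694 -1.715
v -0.964 -0.564 -1.906
v -1.562 -0.592 -1.794
v -2.004 -0.769 -1.416
v -2.151 -1.039 -0.89
v -1.956 -1.316 -0.385
v -1.48 -1.512 -0.06
v -0.875 -1.566 -0.019
v 2.509 1.305 1.511
v 3.089 2.432 2.629
v 3.72 1.814 0.37
v 4.3 2.941 1.488
v 3.38 0.359 2.012
v 3.96 1.486 3.13
v 4.591 0.868 0.871
v 5.171 1.995 1.989
v 4.276 -1.239 -0.646
v 4.849 -1.499 -0.016
v 3.244 -1.981 -0.014
v 4.724 -1.206 0.122
v 4.53 -0.919 0.144
v 4.298 -0.68 0.046
v 4.063 -0.526 -0.158
v 3.86 -0.481 -0.436
v 3.72 -0.551 -0.746
v 3.665 -0.726 -1.041
v 3.703 -0.979 -1.276
v 3.829 -1.271 -1.415
v 4.022 -1.559 -1.437
v 4.254 -1.798 -1.338
v 4.49 -1.952 -1.135
v 4.692 -1.997 -0.856
v 4.832 -1.927 -0.546
v 4.887 -1.752 -0.251
v 1.672 -1.06 1.838
v 2.526 -1.701 1.783
v 2.843 -1.362 2.747
v 1.988 -0.72 2.802
v 2.693 -1.117 1.523
v 3.009 -0.777 2.487
v 2.469 -0.51 1.383
v 2.786 -0.171 2.347
v 1.941 -0.114 1.416
v 2.257 0.226 2.38
v 1.31 -0.079 1.611
v 1.626 0.261 2.575
v 0.817 -0.418 1.893
v 1.134 -0.079 2.857
v 0.651 -1.003 2.153
v 0.967 -0.663 3.117
v 0.874 -1.609 2.293
v 1.191 -1.27 3.257
v 1.403 -2.006 2.26
v 1.719 -1.666 3.224
v 2.034 -2.041 2.065
v 2.35 -1.701 3.029
f 2 1 4
f 2 4 3
f 4 1 5
f 4 5 3
f 5 1 6
f 5 6 3
f 6 1 7
f 6 7 3
f 7 1 8
f 7 8 3
f 8 1 9
f 8 9 3
f 9 1 10
f 9 10 3
f 10 1 11
f 10 11 3
f 11 1 12
f 11 12 3
f 12 1 13
f 12 13 3
f 13 1 2
f 13 2 3
f 15 17 14
f 18 15 14
f 14 17 16
f 16 18 14
f 15 21 17
f 19 15 18
f 19 21 15
f 17 21 16
f 20 18 16
f 16 21 20
f 20 19 18
f 21 19 20
f 23 22 25
f 23 25 24
f 25 22 26
f 25 26 24
f 26 22 27
f 26 27 24
f 27 22 28
f 27 28 24
f 28 22 29
f 28 29 24
f 29 22 30
f 29 30 24
f 30 22 31
f 30 31 24
f 31 22 32
f 31 32 24
f 32 22 33
f 32 33 24
f 33 22 34
f 33 34 24
f 34 22 35
f 34 35 24
f 35 22 36
f 35 36 24
f 36 22 37
f 36 37 24
f 37 22 38
f 37 38 24
f 38 22 39
f 38 39 24
f 39 22 23
f 39 23 24
f 41 40 44
f 41 44 42
f 42 44 45
f 42 45 43
f 44 40 46
f 44 46 45
f 45 46 47
f 45 47 43
f 46 40 48
f 46 48 47
f 47 48 49
f 47 49 43
f 48 40 50
f 48 50 49
f 49 50 51
f 49 51 43
f 50 40 52
f 50 52 51
f 51 52 53
f 51 53 43
f 52 40 54
f 52 54 53
f 53 54 55
f 53 55 43
f 54 40 56
f 54 56 55
f 55 56 57
f 55 57 43
f 56 40 58
f 56 58 57
f 57 58 59
f 57 59 43
f 58 40 60
f 58 60 59
f 59 60 61
f 59 61 43
f 60 40 41
f 60 41 61
f 61 41 42
f 61 42 43



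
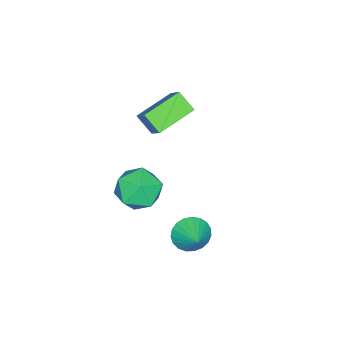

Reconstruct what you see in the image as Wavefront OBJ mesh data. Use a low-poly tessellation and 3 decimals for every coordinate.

v -3.419 -4.133 1.143
v -2.837 -3.454 2.073
v -3.26 -3.378 0.492
v -2.678 -2.699 1.422
v -1.882 -4.841 0.698
v -1.3 -4.162 1.628
v -1.723 -4.086 0.047
v -1.141 -3.407 0.977
v -0.066 -1.452 -3.799
v 0.558 -1.927 -4.04
v 0.686 -0.768 -3.201
v 0.544 -1.695 -4.29
v 0.426 -1.421 -4.454
v 0.222 -1.152 -4.505
v -0.032 -0.935 -4.434
v -0.291 -0.808 -4.254
v -0.512 -0.793 -3.994
v -0.655 -0.891 -3.701
v -0.697 -1.086 -3.425
v -0.63 -1.345 -3.213
v -0.465 -1.622 -3.103
v -0.231 -1.87 -3.113
v 0.032 -2.046 -3.242
v 0.277 -2.119 -3.467
v 0.463 -2.077 -3.749
v -0.763 -3.066 -1.933
v 0.138 -3.538 -1.504
v -0.878 -4.382 -3.136
v 0.023 -4.854 -2.707
v -0.918 -4.835 -2.13
v -0.848 -4.022 -1.387
v 0.108 -3.898 -3.253
v 0.178 -3.085 -2.51
v 0.676 -4.052 -2.319
v 0.042 -4.631 -1.625
v -0.782 -3.289 -3.015
v -1.416 -3.868 -2.321
f 2 4 1
f 5 2 1
f 1 4 3
f 3 5 1
f 2 8 4
f 6 2 5
f 6 8 2
f 4 8 3
f 7 5 3
f 3 8 7
f 7 6 5
f 8 6 7
f 10 9 12
f 10 12 11
f 12 9 13
f 12 13 11
f 13 9 14
f 13 14 11
f 14 9 15
f 14 15 11
f 15 9 16
f 15 16 11
f 16 9 17
f 16 17 11
f 17 9 18
f 17 18 11
f 18 9 19
f 18 19 11
f 19 9 20
f 19 20 11
f 20 9 21
f 20 21 11
f 21 9 22
f 21 22 11
f 22 9 23
f 22 23 11
f 23 9 24
f 23 24 11
f 24 9 25
f 24 25 11
f 25 9 10
f 25 10 11
f 26 37 31
f 26 31 27
f 26 27 33
f 26 33 36
f 26 36 37
f 27 31 35
f 31 37 30
f 37 36 28
f 36 33 32
f 33 27 34
f 29 35 30
f 29 30 28
f 29 28 32
f 29 32 34
f 29 34 35
f 30 35 31
f 28 30 37
f 32 28 36
f 34 32 33
f 35 34 27



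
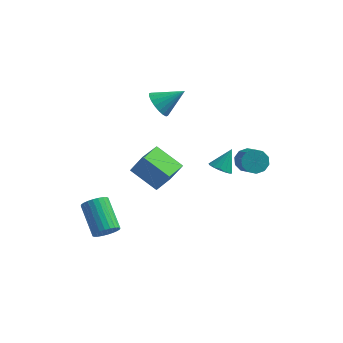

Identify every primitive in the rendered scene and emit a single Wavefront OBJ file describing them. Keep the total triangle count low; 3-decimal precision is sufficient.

v 2.269 3.81 -2.201
v 2.802 3.69 -2.715
v 3.504 2.51 -1.713
v 2.971 2.63 -1.199
v 2.951 4.023 -2.429
v 3.653 2.843 -1.426
v 2.84 4.274 -2.055
v 3.542 3.094 -1.053
v 2.511 4.348 -1.738
v 3.213 3.168 -0.735
v 2.089 4.216 -1.597
v 2.791 3.036 -0.595
v 1.736 3.93 -1.687
v 2.438 2.75 -0.685
v 1.587 3.597 -1.974
v 2.289 2.417 -0.971
v 1.698 3.346 -2.347
v 2.4 2.166 -1.345
v 2.027 3.272 -2.665
v 2.729 2.092 -1.662
v 2.449 3.404 -2.805
v 3.151 2.224 -1.803
v -2.565 3.635 1.223
v -2.132 3.847 0.499
v -1.335 4.245 2.137
v -2.341 4.164 0.569
v -2.596 4.377 0.769
v -2.844 4.443 1.059
v -3.037 4.349 1.381
v -3.136 4.113 1.672
v -3.123 3.783 1.874
v -2.999 3.424 1.947
v -2.789 3.106 1.876
v -2.535 2.893 1.676
v -2.286 2.827 1.386
v -2.094 2.922 1.064
v -1.994 3.157 0.773
v -2.008 3.487 0.571
v -2.445 -1.198 -0.258
v -1.802 -1.125 0.892
v -2.194 0.242 -0.49
v -1.551 0.315 0.66
v -0.929 -1.595 -1.08
v -0.286 -1.522 0.07
v -0.678 -0.155 -1.312
v -0.035 -0.082 -0.162
v 2.487 -2.068 1.845
v 3.083 -2.087 1.642
v 2.853 -1.372 2.855
v 2.955 -1.82 1.504
v 2.703 -1.62 1.458
v 2.392 -1.539 1.516
v 2.107 -1.6 1.661
v 1.923 -1.786 1.856
v 1.89 -2.048 2.048
v 2.018 -2.315 2.185
v 2.27 -2.516 2.232
v 2.581 -2.596 2.174
v 2.867 -2.535 2.029
v 3.05 -2.349 1.834
v -3.131 -2.923 -3.93
v -2.826 -3.193 -3.324
v -3.904 -1.948 -2.225
v -4.209 -1.677 -2.83
v -2.646 -2.981 -3.388
v -3.724 -1.736 -2.288
v -2.54 -2.761 -3.533
v -3.618 -1.516 -2.434
v -2.524 -2.565 -3.739
v -3.601 -1.32 -2.64
v -2.6 -2.424 -3.975
v -3.678 -1.178 -2.875
v -2.758 -2.358 -4.203
v -3.835 -1.113 -3.103
v -2.972 -2.378 -4.39
v -4.049 -1.133 -3.29
v -3.21 -2.482 -4.506
v -4.288 -1.237 -3.407
v -3.436 -2.652 -4.535
v -4.514 -1.407 -3.436
v -3.616 -2.864 -4.472
v -4.694 -1.619 -3.372
v -3.722 -3.084 -4.326
v -4.8 -1.839 -3.227
v -3.739 -3.28 -4.12
v -4.816 -2.035 -3.021
v -3.662 -3.422 -3.885
v -4.74 -2.176 -2.785
v -3.505 -3.487 -3.657
v -4.582 -2.242 -2.557
v -3.291 -3.467 -3.47
v -4.368 -2.222 -2.37
v -3.052 -3.363 -3.353
v -4.13 -2.118 -2.254
f 2 1 5
f 2 5 3
f 3 5 6
f 3 6 4
f 5 1 7
f 5 7 6
f 6 7 8
f 6 8 4
f 7 1 9
f 7 9 8
f 8 9 10
f 8 10 4
f 9 1 11
f 9 11 10
f 10 11 12
f 10 12 4
f 11 1 13
f 11 13 12
f 12 13 14
f 12 14 4
f 13 1 15
f 13 15 14
f 14 15 16
f 14 16 4
f 15 1 17
f 15 17 16
f 16 17 18
f 16 18 4
f 17 1 19
f 17 19 18
f 18 19 20
f 18 20 4
f 19 1 21
f 19 21 20
f 20 21 22
f 20 22 4
f 21 1 2
f 21 2 22
f 22 2 3
f 22 3 4
f 24 23 26
f 24 26 25
f 26 23 27
f 26 27 25
f 27 23 28
f 27 28 25
f 28 23 29
f 28 29 25
f 29 23 30
f 29 30 25
f 30 23 31
f 30 31 25
f 31 23 32
f 31 32 25
f 32 23 33
f 32 33 25
f 33 23 34
f 33 34 25
f 34 23 35
f 34 35 25
f 35 23 36
f 35 36 25
f 36 23 37
f 36 37 25
f 37 23 38
f 37 38 25
f 38 23 24
f 38 24 25
f 40 42 39
f 43 40 39
f 39 42 41
f 41 43 39
f 40 46 42
f 44 40 43
f 44 46 40
f 42 46 41
f 45 43 41
f 41 46 45
f 45 44 43
f 46 44 45
f 48 47 50
f 48 50 49
f 50 47 51
f 50 51 49
f 51 47 52
f 51 52 49
f 52 47 53
f 52 53 49
f 53 47 54
f 53 54 49
f 54 47 55
f 54 55 49
f 55 47 56
f 55 56 49
f 56 47 57
f 56 57 49
f 57 47 58
f 57 58 49
f 58 47 59
f 58 59 49
f 59 47 60
f 59 60 49
f 60 47 48
f 60 48 49
f 62 61 65
f 62 65 63
f 63 65 66
f 63 66 64
f 65 61 67
f 65 67 66
f 66 67 68
f 66 68 64
f 67 61 69
f 67 69 68
f 68 69 70
f 68 70 64
f 69 61 71
f 69 71 70
f 70 71 72
f 70 72 64
f 71 61 73
f 71 73 72
f 72 73 74
f 72 74 64
f 73 61 75
f 73 75 74
f 74 75 76
f 74 76 64
f 75 61 77
f 75 77 76
f 76 77 78
f 76 78 64
f 77 61 79
f 77 79 78
f 78 79 80
f 78 80 64
f 79 61 81
f 79 81 80
f 80 81 82
f 80 82 64
f 81 61 83
f 81 83 82
f 82 83 84
f 82 84 64
f 83 61 85
f 83 85 84
f 84 85 86
f 84 86 64
f 85 61 87
f 85 87 86
f 86 87 88
f 86 88 64
f 87 61 89
f 87 89 88
f 88 89 90
f 88 90 64
f 89 61 91
f 89 91 90
f 90 91 92
f 90 92 64
f 91 61 93
f 91 93 92
f 92 93 94
f 92 94 64
f 93 61 62
f 93 62 94
f 94 62 63
f 94 63 64



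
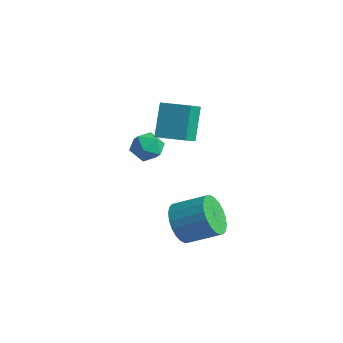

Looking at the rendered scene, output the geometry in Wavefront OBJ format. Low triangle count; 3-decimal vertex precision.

v 1.829 -2.188 -2.796
v 2.553 -2.636 -3.444
v 3.775 -1.779 -2.672
v 3.051 -1.332 -2.024
v 2.45 -2.294 -3.661
v 3.672 -1.438 -2.889
v 2.253 -1.937 -3.746
v 3.474 -1.08 -2.974
v 1.991 -1.617 -3.686
v 3.212 -0.76 -2.914
v 1.704 -1.384 -3.491
v 2.926 -0.527 -2.719
v 1.437 -1.274 -3.19
v 2.658 -0.417 -2.418
v 1.229 -1.303 -2.829
v 2.451 -0.446 -2.057
v 1.113 -1.467 -2.463
v 2.334 -0.61 -1.691
v 1.105 -1.741 -2.148
v 2.327 -0.884 -1.376
v 1.208 -2.082 -1.931
v 2.43 -1.226 -1.159
v 1.406 -2.44 -1.846
v 2.627 -1.583 -1.074
v 1.668 -2.76 -1.906
v 2.889 -1.903 -1.134
v 1.954 -2.993 -2.101
v 3.176 -2.136 -1.329
v 2.222 -3.103 -2.402
v 3.443 -2.246 -1.63
v 2.429 -3.074 -2.763
v 3.651 -2.217 -1.991
v 2.546 -2.91 -3.129
v 3.767 -2.053 -2.357
v -1.172 -0.163 -0.164
v -0.719 -0.882 -0.308
v -2.341 -0.918 -0.072
v -1.888 -1.637 -0.216
v -1.79 -1.207 0.525
v -1.067 -0.74 0.468
v -1.993 -1.06 -0.848
v -1.27 -0.593 -0.905
v -1.226 -1.436 -0.731
v -1.1 -1.527 0.117
v -1.96 -0.273 -0.497
v -1.834 -0.364 0.351
v -0.825 -0.153 2.612
v -0.461 -1.128 3.34
v 0.453 0.427 2.75
v 0.817 -0.549 3.477
v -0.257 -1.051 1.123
v 0.107 -2.027 1.85
v 1.021 -0.472 1.26
v 1.385 -1.447 1.988
f 2 1 5
f 2 5 3
f 3 5 6
f 3 6 4
f 5 1 7
f 5 7 6
f 6 7 8
f 6 8 4
f 7 1 9
f 7 9 8
f 8 9 10
f 8 10 4
f 9 1 11
f 9 11 10
f 10 11 12
f 10 12 4
f 11 1 13
f 11 13 12
f 12 13 14
f 12 14 4
f 13 1 15
f 13 15 14
f 14 15 16
f 14 16 4
f 15 1 17
f 15 17 16
f 16 17 18
f 16 18 4
f 17 1 19
f 17 19 18
f 18 19 20
f 18 20 4
f 19 1 21
f 19 21 20
f 20 21 22
f 20 22 4
f 21 1 23
f 21 23 22
f 22 23 24
f 22 24 4
f 23 1 25
f 23 25 24
f 24 25 26
f 24 26 4
f 25 1 27
f 25 27 26
f 26 27 28
f 26 28 4
f 27 1 29
f 27 29 28
f 28 29 30
f 28 30 4
f 29 1 31
f 29 31 30
f 30 31 32
f 30 32 4
f 31 1 33
f 31 33 32
f 32 33 34
f 32 34 4
f 33 1 2
f 33 2 34
f 34 2 3
f 34 3 4
f 35 46 40
f 35 40 36
f 35 36 42
f 35 42 45
f 35 45 46
f 36 40 44
f 40 46 39
f 46 45 37
f 45 42 41
f 42 36 43
f 38 44 39
f 38 39 37
f 38 37 41
f 38 41 43
f 38 43 44
f 39 44 40
f 37 39 46
f 41 37 45
f 43 41 42
f 44 43 36
f 48 50 47
f 51 48 47
f 47 50 49
f 49 51 47
f 48 54 50
f 52 48 51
f 52 54 48
f 50 54 49
f 53 51 49
f 49 54 53
f 53 52 51
f 54 52 53



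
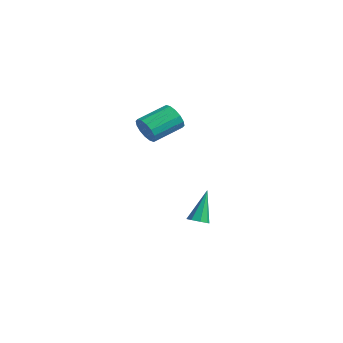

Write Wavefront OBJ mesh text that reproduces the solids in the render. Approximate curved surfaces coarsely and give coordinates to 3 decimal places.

v -1.071 -2.343 2.689
v -0.695 -2.147 2.033
v -0.573 -0.562 2.576
v -0.949 -0.757 3.231
v -1.086 -2.089 1.951
v -0.964 -0.504 2.494
v -1.473 -2.099 2.066
v -1.351 -0.513 2.609
v -1.752 -2.174 2.348
v -1.63 -0.589 2.891
v -1.849 -2.294 2.721
v -1.727 -0.709 3.264
v -1.737 -2.427 3.086
v -1.615 -0.842 3.629
v -1.447 -2.538 3.344
v -1.325 -0.953 3.887
v -1.056 -2.596 3.426
v -0.934 -1.011 3.969
v -0.669 -2.587 3.311
v -0.547 -1.001 3.854
v -0.39 -2.511 3.029
v -0.268 -0.926 3.572
v -0.293 -2.391 2.656
v -0.171 -0.806 3.199
v -0.405 -2.258 2.291
v -0.283 -0.673 2.834
v 0.028 -0.089 -3.67
v 0.335 0.362 -3.835
v -0.408 0.809 -2.03
v -0.082 0.388 -3.961
v -0.435 0.135 -3.916
v -0.516 -0.25 -3.727
v -0.278 -0.541 -3.504
v 0.139 -0.567 -3.379
v 0.491 -0.313 -3.424
v 0.572 0.071 -3.613
f 2 1 5
f 2 5 3
f 3 5 6
f 3 6 4
f 5 1 7
f 5 7 6
f 6 7 8
f 6 8 4
f 7 1 9
f 7 9 8
f 8 9 10
f 8 10 4
f 9 1 11
f 9 11 10
f 10 11 12
f 10 12 4
f 11 1 13
f 11 13 12
f 12 13 14
f 12 14 4
f 13 1 15
f 13 15 14
f 14 15 16
f 14 16 4
f 15 1 17
f 15 17 16
f 16 17 18
f 16 18 4
f 17 1 19
f 17 19 18
f 18 19 20
f 18 20 4
f 19 1 21
f 19 21 20
f 20 21 22
f 20 22 4
f 21 1 23
f 21 23 22
f 22 23 24
f 22 24 4
f 23 1 25
f 23 25 24
f 24 25 26
f 24 26 4
f 25 1 2
f 25 2 26
f 26 2 3
f 26 3 4
f 28 27 30
f 28 30 29
f 30 27 31
f 30 31 29
f 31 27 32
f 31 32 29
f 32 27 33
f 32 33 29
f 33 27 34
f 33 34 29
f 34 27 35
f 34 35 29
f 35 27 36
f 35 36 29
f 36 27 28
f 36 28 29



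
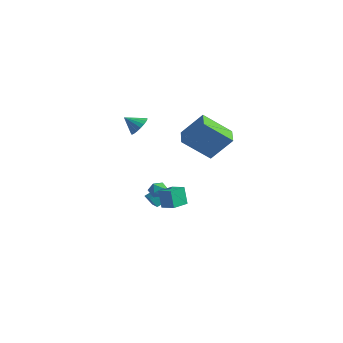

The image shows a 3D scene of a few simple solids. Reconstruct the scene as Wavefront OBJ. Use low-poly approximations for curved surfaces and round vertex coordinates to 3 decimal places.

v 3.089 2.197 2.075
v 2.161 0.806 3.458
v 2.05 3.071 2.257
v 1.122 1.68 3.64
v 4.038 3.02 3.54
v 3.11 1.629 4.923
v 2.999 3.894 3.722
v 2.071 2.503 5.105
v -4.104 3.95 -4.624
v -4.496 3.67 -3.96
v -3.872 4.646 -4.193
v -4.264 4.365 -3.529
v -2.776 3.215 -4.151
v -3.168 2.934 -3.487
v -2.544 3.91 -3.72
v -2.936 3.63 -3.056
v -2.574 3.472 -2.117
v -2.229 3.637 -2.645
v -2.971 2.643 -2.635
v -2.626 2.808 -3.163
v -2.321 2.586 -2.631
v -2.076 3.099 -2.311
v -3.124 3.181 -2.969
v -2.879 3.694 -2.649
v -2.569 3.457 -3.172
v -2.073 3.09 -2.963
v -3.127 3.19 -2.317
v -2.631 2.823 -2.108
v 0.959 0.37 -2.008
v 0.64 0.403 -0.8
v 0.773 1.563 -2.09
v 0.454 1.596 -0.882
v 1.846 0.524 -1.778
v 1.527 0.557 -0.57
v 1.66 1.717 -1.86
v 1.341 1.75 -0.652
v -1.702 0.974 3.464
v -1.081 0.814 3.872
v -2.318 0.346 4.156
v -1.199 1.094 4.021
v -1.416 1.35 4.06
v -1.691 1.532 3.98
v -1.967 1.603 3.799
v -2.191 1.55 3.551
v -2.318 1.382 3.286
v -2.322 1.134 3.056
v -2.204 0.854 2.907
v -1.987 0.598 2.868
v -1.713 0.417 2.948
v -1.436 0.346 3.129
v -1.213 0.399 3.377
v -1.086 0.566 3.642
f 2 4 1
f 5 2 1
f 1 4 3
f 3 5 1
f 2 8 4
f 6 2 5
f 6 8 2
f 4 8 3
f 7 5 3
f 3 8 7
f 7 6 5
f 8 6 7
f 10 12 9
f 13 10 9
f 9 12 11
f 11 13 9
f 10 16 12
f 14 10 13
f 14 16 10
f 12 16 11
f 15 13 11
f 11 16 15
f 15 14 13
f 16 14 15
f 17 28 22
f 17 22 18
f 17 18 24
f 17 24 27
f 17 27 28
f 18 22 26
f 22 28 21
f 28 27 19
f 27 24 23
f 24 18 25
f 20 26 21
f 20 21 19
f 20 19 23
f 20 23 25
f 20 25 26
f 21 26 22
f 19 21 28
f 23 19 27
f 25 23 24
f 26 25 18
f 30 32 29
f 33 30 29
f 29 32 31
f 31 33 29
f 30 36 32
f 34 30 33
f 34 36 30
f 32 36 31
f 35 33 31
f 31 36 35
f 35 34 33
f 36 34 35
f 38 37 40
f 38 40 39
f 40 37 41
f 40 41 39
f 41 37 42
f 41 42 39
f 42 37 43
f 42 43 39
f 43 37 44
f 43 44 39
f 44 37 45
f 44 45 39
f 45 37 46
f 45 46 39
f 46 37 47
f 46 47 39
f 47 37 48
f 47 48 39
f 48 37 49
f 48 49 39
f 49 37 50
f 49 50 39
f 50 37 51
f 50 51 39
f 51 37 52
f 51 52 39
f 52 37 38
f 52 38 39



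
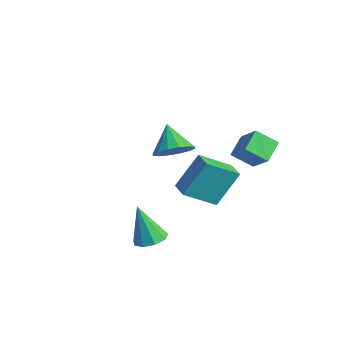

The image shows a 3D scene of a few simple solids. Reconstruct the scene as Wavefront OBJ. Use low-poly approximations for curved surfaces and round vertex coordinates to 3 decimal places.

v 2.566 -1.984 -1.957
v 3.285 -2.256 -1.736
v 1.914 -2.216 -0.123
v 3.264 -1.712 -1.674
v 2.916 -1.296 -1.745
v 2.404 -1.201 -1.915
v 1.968 -1.472 -2.104
v 1.812 -1.983 -2.225
v 2.009 -2.494 -2.22
v 2.466 -2.766 -2.092
v 2.97 -2.672 -1.901
v 1.689 2.99 0.829
v 1.223 3.945 1.367
v 2.401 3.724 0.145
v 1.935 4.678 0.682
v 2.805 2.922 1.918
v 2.339 3.876 2.455
v 3.517 3.655 1.233
v 3.051 4.61 1.771
v 1.379 0.186 -0.183
v 1.526 1.34 1.456
v 1.869 1.658 -1.263
v 2.016 2.812 0.377
v 2.284 -0.052 -0.097
v 2.431 1.102 1.543
v 2.774 1.42 -1.176
v 2.921 2.574 0.463
v -1.625 2.3 -0.652
v -0.896 2.615 -0.011
v -2.735 2.7 0.412
v -1.019 3.04 -0.298
v -1.303 3.268 -0.681
v -1.674 3.236 -1.055
v -2.031 2.953 -1.322
v -2.28 2.495 -1.409
v -2.353 1.985 -1.294
v -2.23 1.56 -1.006
v -1.946 1.332 -0.624
v -1.575 1.364 -0.249
v -1.218 1.647 0.017
v -0.969 2.105 0.105
f 2 1 4
f 2 4 3
f 4 1 5
f 4 5 3
f 5 1 6
f 5 6 3
f 6 1 7
f 6 7 3
f 7 1 8
f 7 8 3
f 8 1 9
f 8 9 3
f 9 1 10
f 9 10 3
f 10 1 11
f 10 11 3
f 11 1 2
f 11 2 3
f 13 15 12
f 16 13 12
f 12 15 14
f 14 16 12
f 13 19 15
f 17 13 16
f 17 19 13
f 15 19 14
f 18 16 14
f 14 19 18
f 18 17 16
f 19 17 18
f 21 23 20
f 24 21 20
f 20 23 22
f 22 24 20
f 21 27 23
f 25 21 24
f 25 27 21
f 23 27 22
f 26 24 22
f 22 27 26
f 26 25 24
f 27 25 26
f 29 28 31
f 29 31 30
f 31 28 32
f 31 32 30
f 32 28 33
f 32 33 30
f 33 28 34
f 33 34 30
f 34 28 35
f 34 35 30
f 35 28 36
f 35 36 30
f 36 28 37
f 36 37 30
f 37 28 38
f 37 38 30
f 38 28 39
f 38 39 30
f 39 28 40
f 39 40 30
f 40 28 41
f 40 41 30
f 41 28 29
f 41 29 30



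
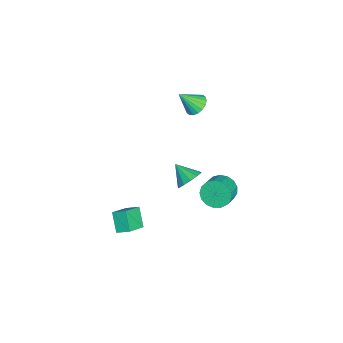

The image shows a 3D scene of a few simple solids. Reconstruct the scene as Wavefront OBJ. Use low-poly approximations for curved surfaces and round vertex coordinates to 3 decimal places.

v -1.417 -0.411 2.999
v -0.866 -0.016 3.212
v -1.183 -1.309 4.061
v -1.108 0.109 3.371
v -1.412 0.132 3.457
v -1.716 0.047 3.452
v -1.961 -0.129 3.357
v -2.098 -0.361 3.192
v -2.101 -0.602 2.988
v -1.967 -0.806 2.786
v -1.725 -0.931 2.627
v -1.422 -0.954 2.541
v -1.118 -0.869 2.546
v -0.873 -0.693 2.641
v -0.735 -0.462 2.806
v -0.733 -0.22 3.01
v 1.01 -0.446 -1.167
v 1.538 -0.345 -0.588
v 0.41 -1.294 -0.473
v 1.211 -0.052 -0.512
v 0.82 0.116 -0.645
v 0.49 0.105 -0.943
v 0.325 -0.08 -1.312
v 0.377 -0.381 -1.636
v 0.63 -0.703 -1.81
v 1.004 -0.943 -1.781
v 1.38 -1.025 -1.556
v 1.638 -0.923 -1.208
v 1.697 -0.669 -0.847
v 2.492 -3.438 -4.349
v 1.687 -3.764 -3.45
v 2.642 -2.703 -3.948
v 1.838 -3.03 -3.049
v 3.482 -4.01 -3.671
v 2.678 -4.337 -2.772
v 3.633 -3.276 -3.27
v 2.828 -3.602 -2.371
v -0.934 1.07 -3.943
v -0.533 1.75 -4.354
v 0.475 1.51 -3.768
v 0.074 0.83 -3.357
v -0.696 1.926 -4.001
v 0.312 1.685 -3.416
v -0.913 1.905 -3.635
v 0.095 1.665 -3.05
v -1.135 1.694 -3.34
v -0.127 1.453 -2.755
v -1.311 1.339 -3.183
v -0.303 1.098 -2.597
v -1.401 0.923 -3.199
v -0.393 0.682 -2.614
v -1.383 0.541 -3.386
v -0.376 0.3 -2.801
v -1.263 0.28 -3.701
v -0.255 0.039 -3.116
v -1.067 0.2 -4.071
v -0.06 -0.041 -3.485
v -0.841 0.319 -4.411
v 0.167 0.079 -3.826
v -0.636 0.611 -4.644
v 0.372 0.37 -4.059
v -0.499 1.008 -4.717
v 0.509 0.767 -4.131
v -0.462 1.419 -4.612
v 0.546 1.178 -4.027
f 2 1 4
f 2 4 3
f 4 1 5
f 4 5 3
f 5 1 6
f 5 6 3
f 6 1 7
f 6 7 3
f 7 1 8
f 7 8 3
f 8 1 9
f 8 9 3
f 9 1 10
f 9 10 3
f 10 1 11
f 10 11 3
f 11 1 12
f 11 12 3
f 12 1 13
f 12 13 3
f 13 1 14
f 13 14 3
f 14 1 15
f 14 15 3
f 15 1 16
f 15 16 3
f 16 1 2
f 16 2 3
f 18 17 20
f 18 20 19
f 20 17 21
f 20 21 19
f 21 17 22
f 21 22 19
f 22 17 23
f 22 23 19
f 23 17 24
f 23 24 19
f 24 17 25
f 24 25 19
f 25 17 26
f 25 26 19
f 26 17 27
f 26 27 19
f 27 17 28
f 27 28 19
f 28 17 29
f 28 29 19
f 29 17 18
f 29 18 19
f 31 33 30
f 34 31 30
f 30 33 32
f 32 34 30
f 31 37 33
f 35 31 34
f 35 37 31
f 33 37 32
f 36 34 32
f 32 37 36
f 36 35 34
f 37 35 36
f 39 38 42
f 39 42 40
f 40 42 43
f 40 43 41
f 42 38 44
f 42 44 43
f 43 44 45
f 43 45 41
f 44 38 46
f 44 46 45
f 45 46 47
f 45 47 41
f 46 38 48
f 46 48 47
f 47 48 49
f 47 49 41
f 48 38 50
f 48 50 49
f 49 50 51
f 49 51 41
f 50 38 52
f 50 52 51
f 51 52 53
f 51 53 41
f 52 38 54
f 52 54 53
f 53 54 55
f 53 55 41
f 54 38 56
f 54 56 55
f 55 56 57
f 55 57 41
f 56 38 58
f 56 58 57
f 57 58 59
f 57 59 41
f 58 38 60
f 58 60 59
f 59 60 61
f 59 61 41
f 60 38 62
f 60 62 61
f 61 62 63
f 61 63 41
f 62 38 64
f 62 64 63
f 63 64 65
f 63 65 41
f 64 38 39
f 64 39 65
f 65 39 40
f 65 40 41



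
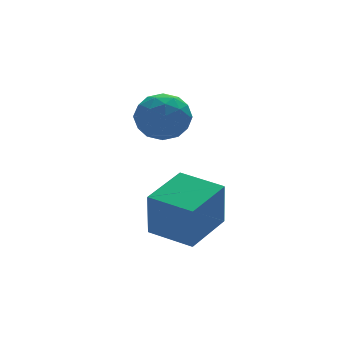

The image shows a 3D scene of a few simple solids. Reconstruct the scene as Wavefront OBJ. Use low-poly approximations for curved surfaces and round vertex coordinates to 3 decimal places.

v -0.626 3.097 3.909
v 0.025 3.807 4.448
v 0.715 2.713 2.792
v 1.366 3.423 3.331
v 1.05 2.485 3.819
v 0.221 2.722 4.509
v 0.519 3.798 2.731
v -0.31 4.035 3.421
v 0.733 4.24 3.72
v 1.061 3.428 4.392
v -0.321 3.092 2.848
v 0.007 2.28 3.52
v -0.418 3.485 4.276
v 1.158 3.035 2.964
v 0.972 2.483 3.251
v 1.355 2.9 3.567
v -0.303 2.848 4.312
v 0.08 3.265 4.629
v 0.682 2.488 4.26
v 0.66 3.255 2.611
v 1.043 3.672 2.928
v -0.615 3.62 3.673
v -0.232 4.037 3.989
v 0.058 4.032 2.98
v 0.381 4.157 4.165
v 1.169 3.932 3.509
v 0.671 4.152 3.156
v 0.184 4.292 3.561
v 0.574 3.68 4.56
v 1.362 3.455 3.904
v 1.176 2.903 4.191
v 0.689 3.043 4.597
v 0.99 3.935 4.133
v -0.622 3.065 3.336
v 0.166 2.84 2.68
v 0.051 3.477 2.643
v -0.436 3.617 3.049
v -0.429 2.588 3.731
v 0.359 2.363 3.075
v 0.556 2.228 3.679
v 0.069 2.368 4.084
v -0.25 2.585 3.107
v -0.99 1.55 -1.054
v -1.154 1.229 0.883
v 0.753 2.618 -0.73
v 0.589 2.298 1.207
v -0.009 0.002 -1.227
v -0.173 -0.318 0.71
v 1.734 1.071 -0.903
v 1.57 0.75 1.034
f 1 38 17
f 38 12 41
f 17 41 6
f 38 41 17
f 1 17 13
f 17 6 18
f 13 18 2
f 17 18 13
f 1 13 22
f 13 2 23
f 22 23 8
f 13 23 22
f 1 22 34
f 22 8 37
f 34 37 11
f 22 37 34
f 1 34 38
f 34 11 42
f 38 42 12
f 34 42 38
f 2 18 29
f 18 6 32
f 29 32 10
f 18 32 29
f 6 41 19
f 41 12 40
f 19 40 5
f 41 40 19
f 12 42 39
f 42 11 35
f 39 35 3
f 42 35 39
f 11 37 36
f 37 8 24
f 36 24 7
f 37 24 36
f 8 23 28
f 23 2 25
f 28 25 9
f 23 25 28
f 4 30 16
f 30 10 31
f 16 31 5
f 30 31 16
f 4 16 14
f 16 5 15
f 14 15 3
f 16 15 14
f 4 14 21
f 14 3 20
f 21 20 7
f 14 20 21
f 4 21 26
f 21 7 27
f 26 27 9
f 21 27 26
f 4 26 30
f 26 9 33
f 30 33 10
f 26 33 30
f 5 31 19
f 31 10 32
f 19 32 6
f 31 32 19
f 3 15 39
f 15 5 40
f 39 40 12
f 15 40 39
f 7 20 36
f 20 3 35
f 36 35 11
f 20 35 36
f 9 27 28
f 27 7 24
f 28 24 8
f 27 24 28
f 10 33 29
f 33 9 25
f 29 25 2
f 33 25 29
f 44 46 43
f 47 44 43
f 43 46 45
f 45 47 43
f 44 50 46
f 48 44 47
f 48 50 44
f 46 50 45
f 49 47 45
f 45 50 49
f 49 48 47
f 50 48 49



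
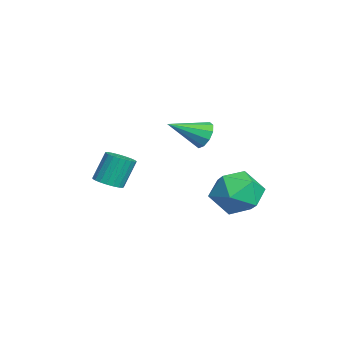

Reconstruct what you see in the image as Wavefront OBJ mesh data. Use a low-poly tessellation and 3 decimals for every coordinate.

v -3.606 2.2 1.809
v -3.297 1.935 1.167
v -3.274 0.6 2.631
v -2.956 2.136 1.42
v -2.864 2.361 1.822
v -3.055 2.525 2.219
v -3.457 2.565 2.459
v -3.916 2.466 2.45
v -4.256 2.265 2.197
v -4.349 2.039 1.796
v -4.158 1.875 1.399
v -3.756 1.835 1.159
v -0.416 -2.028 0.432
v 0.244 -1.841 0.506
v -0.064 -1.285 1.843
v -0.724 -1.472 1.768
v 0.13 -1.608 0.383
v -0.178 -1.053 1.72
v -0.079 -1.448 0.268
v -0.387 -0.893 1.605
v -0.346 -1.388 0.182
v -0.654 -0.833 1.519
v -0.625 -1.439 0.139
v -0.933 -0.884 1.476
v -0.868 -1.591 0.146
v -1.176 -1.036 1.483
v -1.033 -1.819 0.203
v -1.341 -1.264 1.54
v -1.091 -2.083 0.299
v -1.399 -1.528 1.636
v -1.032 -2.338 0.418
v -1.34 -1.782 1.755
v -0.867 -2.538 0.54
v -1.175 -1.983 1.877
v -0.624 -2.651 0.643
v -0.932 -2.095 1.979
v -0.345 -2.656 0.709
v -0.653 -2.1 2.046
v -0.078 -2.552 0.727
v -0.386 -1.996 2.064
v 0.13 -2.357 0.694
v -0.178 -1.802 2.031
v 0.244 -2.106 0.616
v -0.064 -1.55 1.953
v 0.228 3.493 0.243
v 1.167 3.692 -0.559
v 1.493 2.508 1.479
v 2.432 2.707 0.677
v 1.938 3.665 1.313
v 1.157 4.274 0.549
v 1.503 1.926 0.371
v 0.722 2.535 -0.393
v 1.955 2.724 -0.48
v 2.224 3.799 0.102
v 0.436 2.401 0.818
v 0.705 3.476 1.4
f 2 1 4
f 2 4 3
f 4 1 5
f 4 5 3
f 5 1 6
f 5 6 3
f 6 1 7
f 6 7 3
f 7 1 8
f 7 8 3
f 8 1 9
f 8 9 3
f 9 1 10
f 9 10 3
f 10 1 11
f 10 11 3
f 11 1 12
f 11 12 3
f 12 1 2
f 12 2 3
f 14 13 17
f 14 17 15
f 15 17 18
f 15 18 16
f 17 13 19
f 17 19 18
f 18 19 20
f 18 20 16
f 19 13 21
f 19 21 20
f 20 21 22
f 20 22 16
f 21 13 23
f 21 23 22
f 22 23 24
f 22 24 16
f 23 13 25
f 23 25 24
f 24 25 26
f 24 26 16
f 25 13 27
f 25 27 26
f 26 27 28
f 26 28 16
f 27 13 29
f 27 29 28
f 28 29 30
f 28 30 16
f 29 13 31
f 29 31 30
f 30 31 32
f 30 32 16
f 31 13 33
f 31 33 32
f 32 33 34
f 32 34 16
f 33 13 35
f 33 35 34
f 34 35 36
f 34 36 16
f 35 13 37
f 35 37 36
f 36 37 38
f 36 38 16
f 37 13 39
f 37 39 38
f 38 39 40
f 38 40 16
f 39 13 41
f 39 41 40
f 40 41 42
f 40 42 16
f 41 13 43
f 41 43 42
f 42 43 44
f 42 44 16
f 43 13 14
f 43 14 44
f 44 14 15
f 44 15 16
f 45 56 50
f 45 50 46
f 45 46 52
f 45 52 55
f 45 55 56
f 46 50 54
f 50 56 49
f 56 55 47
f 55 52 51
f 52 46 53
f 48 54 49
f 48 49 47
f 48 47 51
f 48 51 53
f 48 53 54
f 49 54 50
f 47 49 56
f 51 47 55
f 53 51 52
f 54 53 46



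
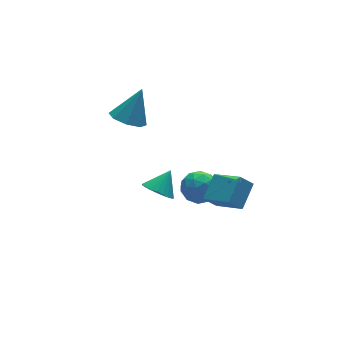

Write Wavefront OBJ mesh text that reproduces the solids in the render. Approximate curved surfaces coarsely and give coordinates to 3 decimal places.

v -0.817 0.294 -1.518
v -0.019 0.944 -1.731
v 0.199 -1.044 -1.789
v 0.997 -0.394 -2.002
v 0.623 -0.463 -1.022
v -0.005 0.364 -0.854
v 0.185 -0.464 -2.666
v -0.443 0.363 -2.498
v 0.601 0.476 -2.44
v 0.872 0.476 -1.424
v -0.692 -0.576 -2.096
v -0.421 -0.576 -1.08
v -0.507 0.736 -1.601
v 0.687 -0.836 -1.919
v 0.467 -0.877 -1.343
v 0.937 -0.495 -1.468
v -0.499 0.395 -1.086
v -0.03 0.777 -1.211
v 0.347 -0.05 -0.794
v 0.21 -0.877 -2.309
v 0.679 -0.495 -2.434
v -0.757 0.395 -2.052
v -0.287 0.777 -2.177
v -0.167 -0.05 -2.726
v 0.326 0.843 -2.143
v 0.924 0.057 -2.302
v 0.446 0.016 -2.692
v 0.077 0.502 -2.594
v 0.485 0.843 -1.546
v 1.083 0.057 -1.705
v 0.863 0.016 -1.129
v 0.494 0.502 -1.03
v 0.85 0.568 -1.963
v -0.903 -0.157 -1.815
v -0.305 -0.943 -1.974
v -0.314 -0.602 -2.49
v -0.683 -0.116 -2.391
v -0.744 -0.157 -1.218
v -0.146 -0.943 -1.377
v 0.103 -0.602 -0.926
v -0.266 -0.116 -0.828
v -0.67 -0.668 -1.557
v -2.355 3.085 2.604
v -1.612 2.433 2.281
v -1.305 3.415 4.356
v -1.475 3.184 2.058
v -1.854 3.878 2.154
v -2.527 4.106 2.513
v -3.098 3.737 2.926
v -3.235 2.985 3.149
v -2.856 2.292 3.053
v -2.183 2.063 2.694
v -0.518 -2.758 -0.589
v -0.013 -4.41 0.378
v -1.178 -2.539 0.13
v -0.673 -4.191 1.097
v 0.613 -1.949 0.203
v 1.118 -3.601 1.17
v -0.047 -1.73 0.922
v 0.458 -3.382 1.889
v -3.165 -1.467 0.837
v -2.595 -1.217 0.186
v -2.215 -1.113 1.803
v -2.767 -0.917 0.245
v -3 -0.7 0.395
v -3.258 -0.6 0.611
v -3.501 -0.632 0.862
v -3.693 -0.791 1.109
v -3.805 -1.053 1.315
v -3.82 -1.378 1.448
v -3.734 -1.716 1.487
v -3.562 -2.017 1.428
v -3.329 -2.233 1.279
v -3.072 -2.333 1.062
v -2.828 -2.301 0.811
v -2.636 -2.142 0.564
v -2.524 -1.88 0.359
v -2.51 -1.555 0.226
f 1 38 17
f 38 12 41
f 17 41 6
f 38 41 17
f 1 17 13
f 17 6 18
f 13 18 2
f 17 18 13
f 1 13 22
f 13 2 23
f 22 23 8
f 13 23 22
f 1 22 34
f 22 8 37
f 34 37 11
f 22 37 34
f 1 34 38
f 34 11 42
f 38 42 12
f 34 42 38
f 2 18 29
f 18 6 32
f 29 32 10
f 18 32 29
f 6 41 19
f 41 12 40
f 19 40 5
f 41 40 19
f 12 42 39
f 42 11 35
f 39 35 3
f 42 35 39
f 11 37 36
f 37 8 24
f 36 24 7
f 37 24 36
f 8 23 28
f 23 2 25
f 28 25 9
f 23 25 28
f 4 30 16
f 30 10 31
f 16 31 5
f 30 31 16
f 4 16 14
f 16 5 15
f 14 15 3
f 16 15 14
f 4 14 21
f 14 3 20
f 21 20 7
f 14 20 21
f 4 21 26
f 21 7 27
f 26 27 9
f 21 27 26
f 4 26 30
f 26 9 33
f 30 33 10
f 26 33 30
f 5 31 19
f 31 10 32
f 19 32 6
f 31 32 19
f 3 15 39
f 15 5 40
f 39 40 12
f 15 40 39
f 7 20 36
f 20 3 35
f 36 35 11
f 20 35 36
f 9 27 28
f 27 7 24
f 28 24 8
f 27 24 28
f 10 33 29
f 33 9 25
f 29 25 2
f 33 25 29
f 44 43 46
f 44 46 45
f 46 43 47
f 46 47 45
f 47 43 48
f 47 48 45
f 48 43 49
f 48 49 45
f 49 43 50
f 49 50 45
f 50 43 51
f 50 51 45
f 51 43 52
f 51 52 45
f 52 43 44
f 52 44 45
f 54 56 53
f 57 54 53
f 53 56 55
f 55 57 53
f 54 60 56
f 58 54 57
f 58 60 54
f 56 60 55
f 59 57 55
f 55 60 59
f 59 58 57
f 60 58 59
f 62 61 64
f 62 64 63
f 64 61 65
f 64 65 63
f 65 61 66
f 65 66 63
f 66 61 67
f 66 67 63
f 67 61 68
f 67 68 63
f 68 61 69
f 68 69 63
f 69 61 70
f 69 70 63
f 70 61 71
f 70 71 63
f 71 61 72
f 71 72 63
f 72 61 73
f 72 73 63
f 73 61 74
f 73 74 63
f 74 61 75
f 74 75 63
f 75 61 76
f 75 76 63
f 76 61 77
f 76 77 63
f 77 61 78
f 77 78 63
f 78 61 62
f 78 62 63

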